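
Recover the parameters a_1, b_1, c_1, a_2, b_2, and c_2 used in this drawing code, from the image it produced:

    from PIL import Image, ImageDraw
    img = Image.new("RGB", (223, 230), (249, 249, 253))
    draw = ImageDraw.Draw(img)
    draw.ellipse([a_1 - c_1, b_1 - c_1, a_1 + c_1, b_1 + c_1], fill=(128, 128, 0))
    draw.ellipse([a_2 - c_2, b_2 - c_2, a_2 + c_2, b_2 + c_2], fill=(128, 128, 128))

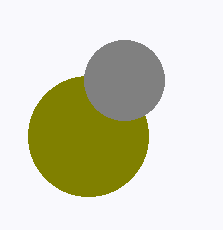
a_1 = 88, b_1 = 136, c_1 = 60, a_2 = 124, b_2 = 80, c_2 = 40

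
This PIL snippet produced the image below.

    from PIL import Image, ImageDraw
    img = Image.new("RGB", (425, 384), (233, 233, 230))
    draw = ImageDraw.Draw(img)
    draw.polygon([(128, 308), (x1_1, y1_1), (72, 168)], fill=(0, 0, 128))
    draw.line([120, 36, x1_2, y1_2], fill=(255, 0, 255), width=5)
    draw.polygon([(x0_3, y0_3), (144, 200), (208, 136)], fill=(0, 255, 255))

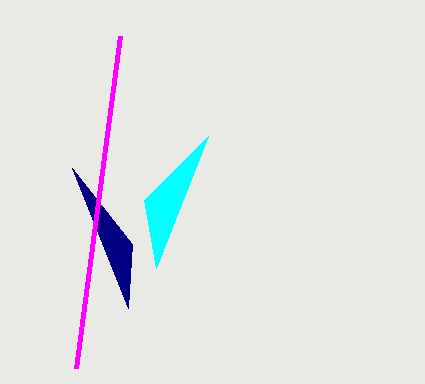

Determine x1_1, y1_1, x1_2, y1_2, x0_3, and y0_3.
x1_1 = 132, y1_1 = 244, x1_2 = 76, y1_2 = 368, x0_3 = 156, y0_3 = 268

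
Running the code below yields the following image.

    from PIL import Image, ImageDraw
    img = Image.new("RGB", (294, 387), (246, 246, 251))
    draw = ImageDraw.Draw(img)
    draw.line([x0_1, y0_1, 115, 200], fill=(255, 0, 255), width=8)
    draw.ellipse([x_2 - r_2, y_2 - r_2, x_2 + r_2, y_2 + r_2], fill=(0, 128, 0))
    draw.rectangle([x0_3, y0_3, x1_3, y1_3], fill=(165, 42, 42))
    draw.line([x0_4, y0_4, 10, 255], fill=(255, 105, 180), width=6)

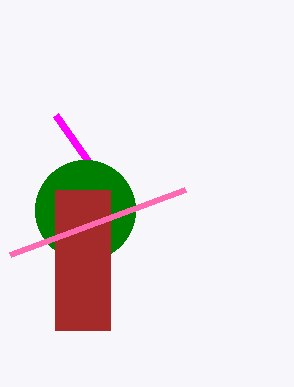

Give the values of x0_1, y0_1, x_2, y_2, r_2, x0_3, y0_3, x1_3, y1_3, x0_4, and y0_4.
x0_1 = 55
y0_1 = 115
x_2 = 85
y_2 = 210
r_2 = 50
x0_3 = 55
y0_3 = 190
x1_3 = 110
y1_3 = 330
x0_4 = 185
y0_4 = 190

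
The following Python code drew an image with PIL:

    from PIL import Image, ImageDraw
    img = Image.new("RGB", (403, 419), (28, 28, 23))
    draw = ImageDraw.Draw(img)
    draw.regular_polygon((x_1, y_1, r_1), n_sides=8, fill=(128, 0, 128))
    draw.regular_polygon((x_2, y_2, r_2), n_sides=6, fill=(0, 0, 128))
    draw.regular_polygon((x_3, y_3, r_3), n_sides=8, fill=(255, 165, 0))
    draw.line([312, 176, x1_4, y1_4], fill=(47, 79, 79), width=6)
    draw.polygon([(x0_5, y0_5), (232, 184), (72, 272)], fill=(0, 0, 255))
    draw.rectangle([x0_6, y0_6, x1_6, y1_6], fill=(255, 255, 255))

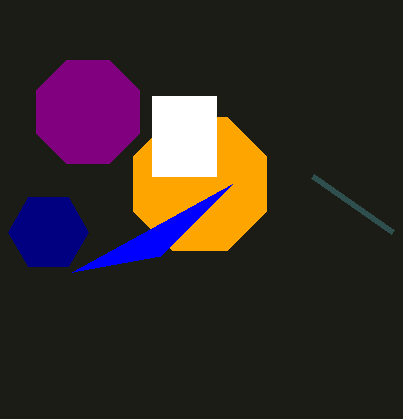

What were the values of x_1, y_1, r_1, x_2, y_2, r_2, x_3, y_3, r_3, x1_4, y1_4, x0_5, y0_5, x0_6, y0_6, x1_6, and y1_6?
x_1 = 88
y_1 = 112
r_1 = 56
x_2 = 48
y_2 = 232
r_2 = 40
x_3 = 200
y_3 = 184
r_3 = 72
x1_4 = 392
y1_4 = 232
x0_5 = 160
y0_5 = 256
x0_6 = 152
y0_6 = 96
x1_6 = 216
y1_6 = 176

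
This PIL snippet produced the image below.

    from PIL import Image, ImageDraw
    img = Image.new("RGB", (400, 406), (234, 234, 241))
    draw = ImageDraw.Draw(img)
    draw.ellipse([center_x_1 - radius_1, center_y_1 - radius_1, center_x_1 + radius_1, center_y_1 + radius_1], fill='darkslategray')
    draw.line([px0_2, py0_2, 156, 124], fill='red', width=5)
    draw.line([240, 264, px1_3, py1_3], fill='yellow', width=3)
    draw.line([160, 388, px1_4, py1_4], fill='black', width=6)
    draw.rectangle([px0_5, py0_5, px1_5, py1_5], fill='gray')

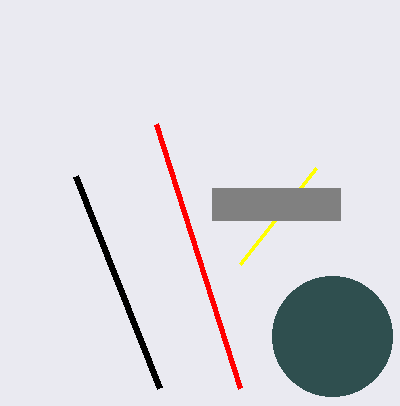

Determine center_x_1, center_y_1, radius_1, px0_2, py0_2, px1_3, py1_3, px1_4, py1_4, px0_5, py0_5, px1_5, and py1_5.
center_x_1 = 332, center_y_1 = 336, radius_1 = 60, px0_2 = 240, py0_2 = 388, px1_3 = 316, py1_3 = 168, px1_4 = 76, py1_4 = 176, px0_5 = 212, py0_5 = 188, px1_5 = 340, py1_5 = 220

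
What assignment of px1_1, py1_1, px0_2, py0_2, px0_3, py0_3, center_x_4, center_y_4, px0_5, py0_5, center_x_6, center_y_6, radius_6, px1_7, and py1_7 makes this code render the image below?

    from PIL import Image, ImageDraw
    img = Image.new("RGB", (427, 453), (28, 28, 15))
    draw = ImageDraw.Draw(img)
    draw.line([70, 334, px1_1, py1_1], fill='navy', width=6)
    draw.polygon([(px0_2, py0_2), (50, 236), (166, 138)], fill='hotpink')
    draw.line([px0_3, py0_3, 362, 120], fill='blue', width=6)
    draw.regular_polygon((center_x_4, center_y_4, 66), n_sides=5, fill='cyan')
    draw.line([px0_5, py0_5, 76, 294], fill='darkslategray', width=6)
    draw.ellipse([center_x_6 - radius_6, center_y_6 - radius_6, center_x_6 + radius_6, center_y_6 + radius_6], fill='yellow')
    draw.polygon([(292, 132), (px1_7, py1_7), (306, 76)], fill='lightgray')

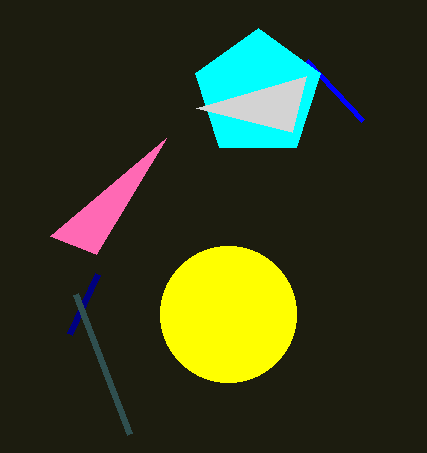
px1_1 = 98; py1_1 = 274; px0_2 = 96; py0_2 = 254; px0_3 = 306; py0_3 = 60; center_x_4 = 258; center_y_4 = 94; px0_5 = 130; py0_5 = 434; center_x_6 = 228; center_y_6 = 314; radius_6 = 68; px1_7 = 196; py1_7 = 108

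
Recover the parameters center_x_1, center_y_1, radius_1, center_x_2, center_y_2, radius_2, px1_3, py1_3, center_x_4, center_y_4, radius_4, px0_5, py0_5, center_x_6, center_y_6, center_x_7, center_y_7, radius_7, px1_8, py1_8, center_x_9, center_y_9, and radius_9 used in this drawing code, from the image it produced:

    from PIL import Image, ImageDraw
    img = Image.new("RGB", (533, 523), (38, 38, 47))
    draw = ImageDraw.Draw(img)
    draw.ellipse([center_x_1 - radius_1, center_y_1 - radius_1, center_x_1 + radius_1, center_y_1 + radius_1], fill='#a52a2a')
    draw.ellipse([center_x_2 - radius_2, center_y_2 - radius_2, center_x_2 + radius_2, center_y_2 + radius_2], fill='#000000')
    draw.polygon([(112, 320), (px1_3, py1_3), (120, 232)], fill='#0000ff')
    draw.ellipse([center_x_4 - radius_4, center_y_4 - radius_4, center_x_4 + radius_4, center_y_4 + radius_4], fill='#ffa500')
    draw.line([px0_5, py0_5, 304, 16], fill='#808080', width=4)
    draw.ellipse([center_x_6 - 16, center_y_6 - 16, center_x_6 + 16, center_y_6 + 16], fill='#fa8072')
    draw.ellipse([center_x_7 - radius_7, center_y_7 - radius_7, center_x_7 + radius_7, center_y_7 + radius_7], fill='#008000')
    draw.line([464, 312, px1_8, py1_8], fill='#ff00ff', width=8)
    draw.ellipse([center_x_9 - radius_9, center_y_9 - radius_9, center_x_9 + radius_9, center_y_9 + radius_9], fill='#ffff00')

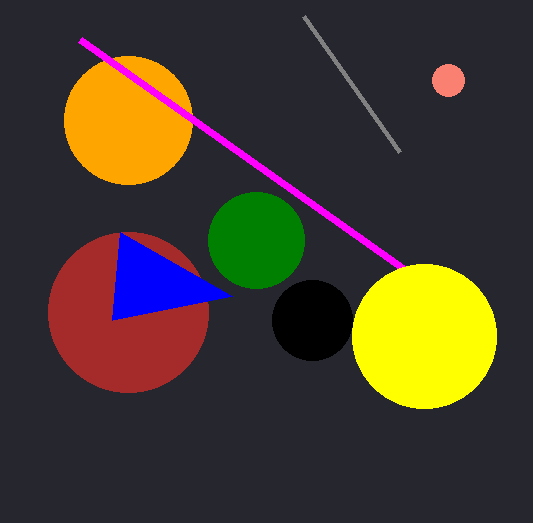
center_x_1 = 128
center_y_1 = 312
radius_1 = 80
center_x_2 = 312
center_y_2 = 320
radius_2 = 40
px1_3 = 232
py1_3 = 296
center_x_4 = 128
center_y_4 = 120
radius_4 = 64
px0_5 = 400
py0_5 = 152
center_x_6 = 448
center_y_6 = 80
center_x_7 = 256
center_y_7 = 240
radius_7 = 48
px1_8 = 80
py1_8 = 40
center_x_9 = 424
center_y_9 = 336
radius_9 = 72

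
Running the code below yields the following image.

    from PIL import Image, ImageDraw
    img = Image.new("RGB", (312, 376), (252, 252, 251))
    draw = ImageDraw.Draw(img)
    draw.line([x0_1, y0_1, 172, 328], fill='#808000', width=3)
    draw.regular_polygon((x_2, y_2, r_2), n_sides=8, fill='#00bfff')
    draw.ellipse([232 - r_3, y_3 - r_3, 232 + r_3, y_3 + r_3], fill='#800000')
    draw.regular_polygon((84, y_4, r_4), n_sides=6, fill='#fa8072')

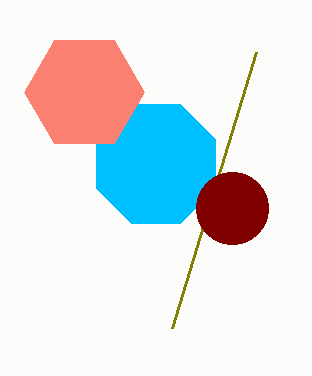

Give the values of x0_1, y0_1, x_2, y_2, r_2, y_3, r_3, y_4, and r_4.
x0_1 = 256, y0_1 = 52, x_2 = 156, y_2 = 164, r_2 = 64, y_3 = 208, r_3 = 36, y_4 = 92, r_4 = 60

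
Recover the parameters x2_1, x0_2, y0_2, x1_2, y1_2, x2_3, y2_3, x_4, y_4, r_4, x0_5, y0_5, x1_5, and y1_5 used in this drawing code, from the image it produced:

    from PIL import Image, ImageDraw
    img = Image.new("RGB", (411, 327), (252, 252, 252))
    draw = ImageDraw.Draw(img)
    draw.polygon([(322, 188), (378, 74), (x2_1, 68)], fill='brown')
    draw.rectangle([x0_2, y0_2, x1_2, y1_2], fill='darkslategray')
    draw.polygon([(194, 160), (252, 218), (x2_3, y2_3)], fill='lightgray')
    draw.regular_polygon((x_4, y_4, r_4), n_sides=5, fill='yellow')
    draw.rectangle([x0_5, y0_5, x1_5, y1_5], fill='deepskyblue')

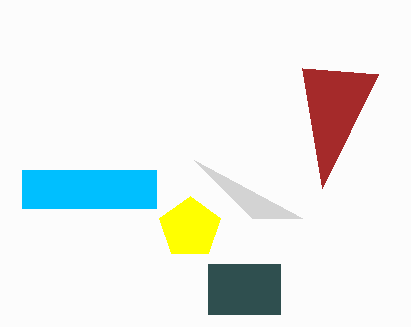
x2_1 = 302, x0_2 = 208, y0_2 = 264, x1_2 = 280, y1_2 = 314, x2_3 = 302, y2_3 = 218, x_4 = 190, y_4 = 228, r_4 = 32, x0_5 = 22, y0_5 = 170, x1_5 = 156, y1_5 = 208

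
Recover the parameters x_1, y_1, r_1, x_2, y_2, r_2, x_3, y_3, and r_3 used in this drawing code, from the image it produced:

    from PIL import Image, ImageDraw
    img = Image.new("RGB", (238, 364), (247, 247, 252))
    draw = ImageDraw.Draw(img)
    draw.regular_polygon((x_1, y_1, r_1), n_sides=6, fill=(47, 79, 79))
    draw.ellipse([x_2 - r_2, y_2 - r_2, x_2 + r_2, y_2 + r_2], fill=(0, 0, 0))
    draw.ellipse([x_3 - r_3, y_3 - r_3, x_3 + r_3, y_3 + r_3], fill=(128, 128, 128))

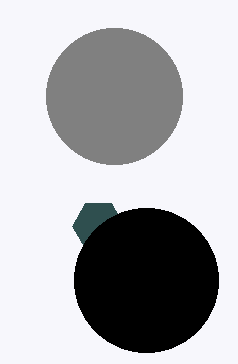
x_1 = 98
y_1 = 226
r_1 = 26
x_2 = 146
y_2 = 280
r_2 = 72
x_3 = 114
y_3 = 96
r_3 = 68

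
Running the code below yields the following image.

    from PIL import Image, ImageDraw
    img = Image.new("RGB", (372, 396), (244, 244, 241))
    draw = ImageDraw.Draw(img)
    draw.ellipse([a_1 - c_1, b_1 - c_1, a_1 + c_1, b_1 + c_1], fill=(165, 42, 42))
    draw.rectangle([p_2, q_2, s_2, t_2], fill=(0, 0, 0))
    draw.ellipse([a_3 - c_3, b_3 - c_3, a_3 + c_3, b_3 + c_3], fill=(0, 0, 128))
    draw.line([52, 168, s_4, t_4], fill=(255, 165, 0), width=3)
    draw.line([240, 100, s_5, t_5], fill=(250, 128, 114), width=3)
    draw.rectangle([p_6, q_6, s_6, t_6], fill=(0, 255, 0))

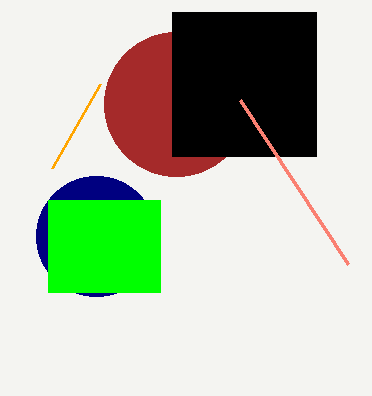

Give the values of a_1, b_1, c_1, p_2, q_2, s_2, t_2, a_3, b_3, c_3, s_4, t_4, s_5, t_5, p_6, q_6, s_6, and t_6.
a_1 = 176
b_1 = 104
c_1 = 72
p_2 = 172
q_2 = 12
s_2 = 316
t_2 = 156
a_3 = 96
b_3 = 236
c_3 = 60
s_4 = 100
t_4 = 84
s_5 = 348
t_5 = 264
p_6 = 48
q_6 = 200
s_6 = 160
t_6 = 292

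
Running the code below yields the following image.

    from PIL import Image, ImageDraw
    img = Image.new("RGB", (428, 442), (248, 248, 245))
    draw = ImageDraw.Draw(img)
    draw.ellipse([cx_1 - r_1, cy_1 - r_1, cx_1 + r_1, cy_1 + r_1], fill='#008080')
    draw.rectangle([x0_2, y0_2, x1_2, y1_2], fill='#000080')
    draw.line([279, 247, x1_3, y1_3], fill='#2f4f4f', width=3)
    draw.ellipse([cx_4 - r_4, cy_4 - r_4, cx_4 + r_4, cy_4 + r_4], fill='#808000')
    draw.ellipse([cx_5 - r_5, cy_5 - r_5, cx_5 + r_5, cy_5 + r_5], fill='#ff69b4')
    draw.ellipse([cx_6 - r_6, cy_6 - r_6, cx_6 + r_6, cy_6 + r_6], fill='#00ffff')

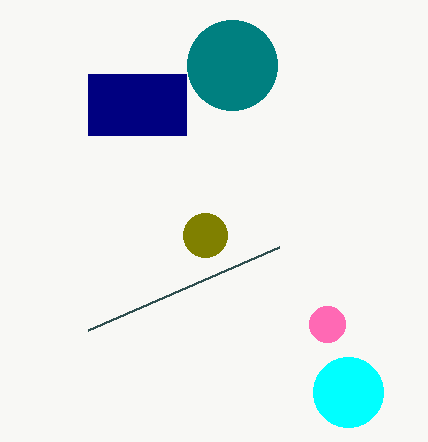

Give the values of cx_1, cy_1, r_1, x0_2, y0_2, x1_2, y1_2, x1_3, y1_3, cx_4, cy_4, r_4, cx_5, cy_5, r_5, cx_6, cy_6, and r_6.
cx_1 = 232, cy_1 = 65, r_1 = 45, x0_2 = 88, y0_2 = 74, x1_2 = 186, y1_2 = 135, x1_3 = 88, y1_3 = 330, cx_4 = 205, cy_4 = 235, r_4 = 22, cx_5 = 327, cy_5 = 324, r_5 = 18, cx_6 = 348, cy_6 = 392, r_6 = 35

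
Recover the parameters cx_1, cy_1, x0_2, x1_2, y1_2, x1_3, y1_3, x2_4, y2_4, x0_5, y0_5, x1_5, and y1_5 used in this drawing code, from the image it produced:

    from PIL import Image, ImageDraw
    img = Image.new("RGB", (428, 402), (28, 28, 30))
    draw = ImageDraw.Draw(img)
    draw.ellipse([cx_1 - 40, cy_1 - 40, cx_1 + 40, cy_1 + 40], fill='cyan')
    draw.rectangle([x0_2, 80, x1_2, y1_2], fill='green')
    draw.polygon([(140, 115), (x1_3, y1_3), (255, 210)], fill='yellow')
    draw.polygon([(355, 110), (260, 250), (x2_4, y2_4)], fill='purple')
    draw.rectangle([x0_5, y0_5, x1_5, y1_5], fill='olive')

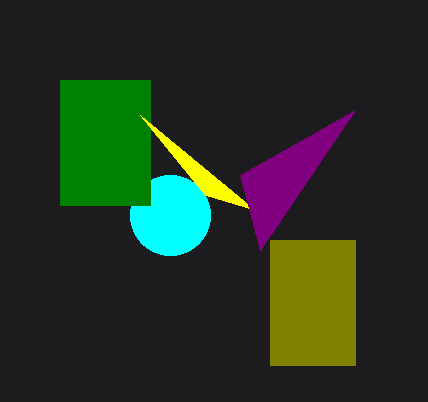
cx_1 = 170
cy_1 = 215
x0_2 = 60
x1_2 = 150
y1_2 = 205
x1_3 = 205
y1_3 = 195
x2_4 = 240
y2_4 = 175
x0_5 = 270
y0_5 = 240
x1_5 = 355
y1_5 = 365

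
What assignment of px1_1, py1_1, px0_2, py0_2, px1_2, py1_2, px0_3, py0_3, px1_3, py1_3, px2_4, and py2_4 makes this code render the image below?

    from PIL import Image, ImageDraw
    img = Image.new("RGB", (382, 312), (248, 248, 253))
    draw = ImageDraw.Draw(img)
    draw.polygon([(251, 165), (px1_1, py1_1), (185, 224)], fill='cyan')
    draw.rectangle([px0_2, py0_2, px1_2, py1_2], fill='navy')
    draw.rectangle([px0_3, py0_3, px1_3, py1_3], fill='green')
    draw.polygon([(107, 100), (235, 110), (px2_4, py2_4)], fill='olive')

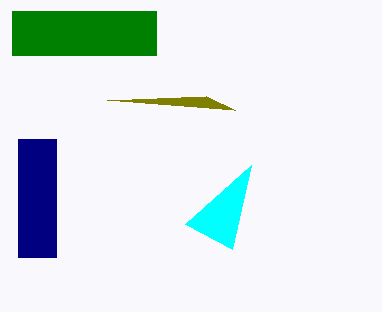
px1_1 = 232
py1_1 = 249
px0_2 = 18
py0_2 = 139
px1_2 = 56
py1_2 = 257
px0_3 = 12
py0_3 = 11
px1_3 = 156
py1_3 = 55
px2_4 = 206
py2_4 = 96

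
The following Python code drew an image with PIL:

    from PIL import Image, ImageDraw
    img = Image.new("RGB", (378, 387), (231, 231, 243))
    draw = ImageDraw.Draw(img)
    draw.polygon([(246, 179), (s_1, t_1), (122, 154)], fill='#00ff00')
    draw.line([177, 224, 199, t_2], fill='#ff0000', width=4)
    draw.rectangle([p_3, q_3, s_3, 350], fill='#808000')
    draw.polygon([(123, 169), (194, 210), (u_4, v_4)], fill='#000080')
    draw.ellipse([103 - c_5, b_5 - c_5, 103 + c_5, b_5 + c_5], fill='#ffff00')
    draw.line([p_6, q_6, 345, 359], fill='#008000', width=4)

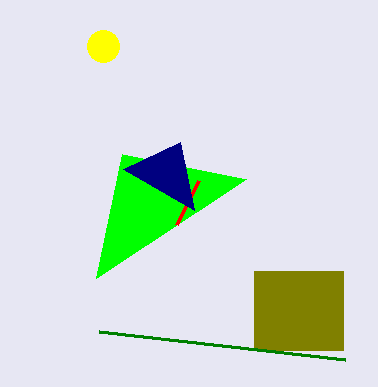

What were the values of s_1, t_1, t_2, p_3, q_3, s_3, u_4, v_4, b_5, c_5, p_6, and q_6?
s_1 = 96; t_1 = 278; t_2 = 180; p_3 = 254; q_3 = 271; s_3 = 343; u_4 = 180; v_4 = 142; b_5 = 46; c_5 = 16; p_6 = 99; q_6 = 331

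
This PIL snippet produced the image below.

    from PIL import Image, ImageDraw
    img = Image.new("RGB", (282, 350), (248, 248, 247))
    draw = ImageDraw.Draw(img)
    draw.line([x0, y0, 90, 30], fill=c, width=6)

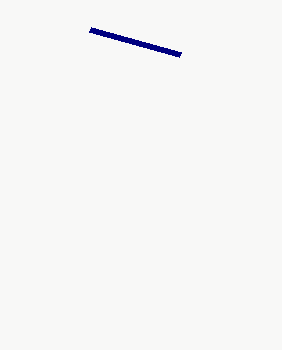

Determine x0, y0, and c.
x0 = 180
y0 = 55
c = 'navy'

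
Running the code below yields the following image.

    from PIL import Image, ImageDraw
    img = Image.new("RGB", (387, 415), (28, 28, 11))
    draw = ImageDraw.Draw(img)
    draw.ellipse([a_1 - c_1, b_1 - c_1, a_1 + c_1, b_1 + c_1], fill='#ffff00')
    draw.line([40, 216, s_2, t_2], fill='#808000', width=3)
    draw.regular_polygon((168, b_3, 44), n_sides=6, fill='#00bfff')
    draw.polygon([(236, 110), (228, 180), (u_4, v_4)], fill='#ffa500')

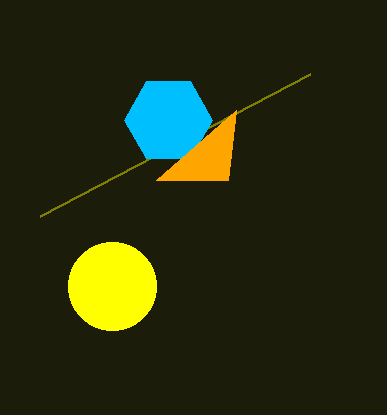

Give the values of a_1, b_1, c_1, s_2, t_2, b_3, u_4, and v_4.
a_1 = 112
b_1 = 286
c_1 = 44
s_2 = 310
t_2 = 74
b_3 = 120
u_4 = 156
v_4 = 180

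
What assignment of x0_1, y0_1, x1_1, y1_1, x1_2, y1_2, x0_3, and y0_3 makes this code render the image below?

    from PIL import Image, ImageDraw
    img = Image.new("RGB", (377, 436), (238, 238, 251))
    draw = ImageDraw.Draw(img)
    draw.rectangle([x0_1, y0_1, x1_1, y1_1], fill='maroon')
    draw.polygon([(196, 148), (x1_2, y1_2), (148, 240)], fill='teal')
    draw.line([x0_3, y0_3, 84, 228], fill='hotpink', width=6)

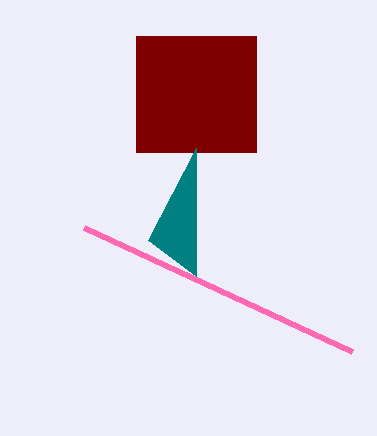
x0_1 = 136, y0_1 = 36, x1_1 = 256, y1_1 = 152, x1_2 = 196, y1_2 = 276, x0_3 = 352, y0_3 = 352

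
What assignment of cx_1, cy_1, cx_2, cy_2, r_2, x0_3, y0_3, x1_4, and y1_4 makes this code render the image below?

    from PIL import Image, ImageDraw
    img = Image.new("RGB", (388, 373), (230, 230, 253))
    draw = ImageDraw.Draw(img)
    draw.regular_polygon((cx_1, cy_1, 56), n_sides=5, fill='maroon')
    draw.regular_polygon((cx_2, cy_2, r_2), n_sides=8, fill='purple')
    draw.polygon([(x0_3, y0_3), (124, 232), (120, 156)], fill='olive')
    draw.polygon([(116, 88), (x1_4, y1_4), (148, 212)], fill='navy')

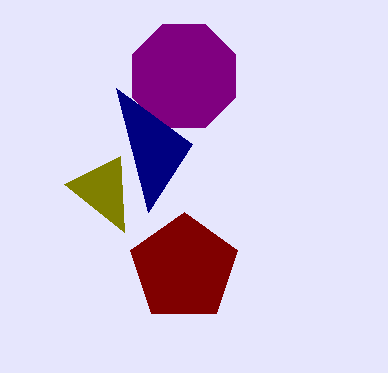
cx_1 = 184
cy_1 = 268
cx_2 = 184
cy_2 = 76
r_2 = 56
x0_3 = 64
y0_3 = 184
x1_4 = 192
y1_4 = 144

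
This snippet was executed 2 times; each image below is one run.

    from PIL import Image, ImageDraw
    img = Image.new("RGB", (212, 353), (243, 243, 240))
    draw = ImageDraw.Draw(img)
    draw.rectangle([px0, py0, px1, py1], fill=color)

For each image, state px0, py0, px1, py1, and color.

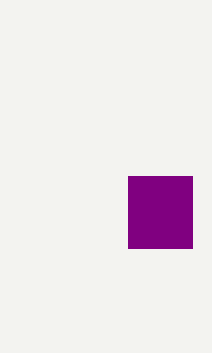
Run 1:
px0 = 128; py0 = 176; px1 = 192; py1 = 248; color = 'purple'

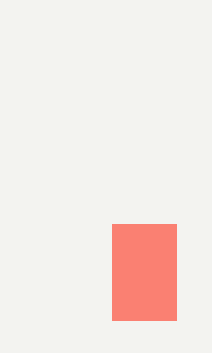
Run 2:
px0 = 112, py0 = 224, px1 = 176, py1 = 320, color = 'salmon'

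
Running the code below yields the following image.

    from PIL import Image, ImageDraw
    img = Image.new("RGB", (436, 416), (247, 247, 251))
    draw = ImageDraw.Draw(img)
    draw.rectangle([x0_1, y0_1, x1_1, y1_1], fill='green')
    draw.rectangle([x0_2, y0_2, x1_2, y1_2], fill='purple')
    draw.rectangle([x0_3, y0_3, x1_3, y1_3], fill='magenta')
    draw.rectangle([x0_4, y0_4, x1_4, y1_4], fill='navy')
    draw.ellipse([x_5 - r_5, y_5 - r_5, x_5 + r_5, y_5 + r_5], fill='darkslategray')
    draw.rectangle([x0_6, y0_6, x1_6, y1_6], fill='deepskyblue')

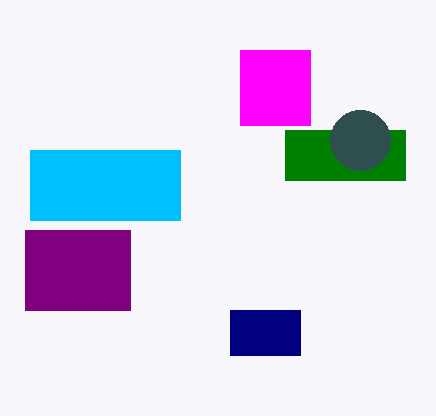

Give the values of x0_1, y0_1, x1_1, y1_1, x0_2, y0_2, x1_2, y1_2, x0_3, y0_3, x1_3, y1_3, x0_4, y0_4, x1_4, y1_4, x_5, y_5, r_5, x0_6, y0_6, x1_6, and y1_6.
x0_1 = 285; y0_1 = 130; x1_1 = 405; y1_1 = 180; x0_2 = 25; y0_2 = 230; x1_2 = 130; y1_2 = 310; x0_3 = 240; y0_3 = 50; x1_3 = 310; y1_3 = 125; x0_4 = 230; y0_4 = 310; x1_4 = 300; y1_4 = 355; x_5 = 360; y_5 = 140; r_5 = 30; x0_6 = 30; y0_6 = 150; x1_6 = 180; y1_6 = 220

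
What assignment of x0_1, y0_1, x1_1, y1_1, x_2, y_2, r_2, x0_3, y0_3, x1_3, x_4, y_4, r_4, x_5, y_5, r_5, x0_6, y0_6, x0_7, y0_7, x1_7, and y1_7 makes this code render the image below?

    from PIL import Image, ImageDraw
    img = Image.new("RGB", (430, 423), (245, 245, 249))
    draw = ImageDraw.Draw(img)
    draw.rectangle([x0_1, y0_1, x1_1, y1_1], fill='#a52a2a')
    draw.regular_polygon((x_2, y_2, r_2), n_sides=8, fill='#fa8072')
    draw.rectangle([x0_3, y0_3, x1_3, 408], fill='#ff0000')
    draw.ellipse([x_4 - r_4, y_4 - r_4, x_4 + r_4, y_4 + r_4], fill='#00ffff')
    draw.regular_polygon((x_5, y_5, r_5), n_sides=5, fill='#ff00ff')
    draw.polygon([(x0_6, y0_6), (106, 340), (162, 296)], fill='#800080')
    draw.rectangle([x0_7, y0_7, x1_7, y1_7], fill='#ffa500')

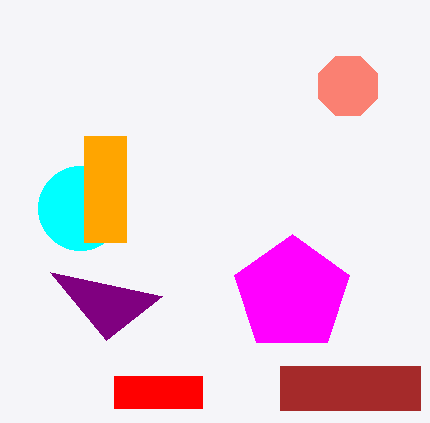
x0_1 = 280, y0_1 = 366, x1_1 = 420, y1_1 = 410, x_2 = 348, y_2 = 86, r_2 = 32, x0_3 = 114, y0_3 = 376, x1_3 = 202, x_4 = 80, y_4 = 208, r_4 = 42, x_5 = 292, y_5 = 294, r_5 = 60, x0_6 = 50, y0_6 = 272, x0_7 = 84, y0_7 = 136, x1_7 = 126, y1_7 = 242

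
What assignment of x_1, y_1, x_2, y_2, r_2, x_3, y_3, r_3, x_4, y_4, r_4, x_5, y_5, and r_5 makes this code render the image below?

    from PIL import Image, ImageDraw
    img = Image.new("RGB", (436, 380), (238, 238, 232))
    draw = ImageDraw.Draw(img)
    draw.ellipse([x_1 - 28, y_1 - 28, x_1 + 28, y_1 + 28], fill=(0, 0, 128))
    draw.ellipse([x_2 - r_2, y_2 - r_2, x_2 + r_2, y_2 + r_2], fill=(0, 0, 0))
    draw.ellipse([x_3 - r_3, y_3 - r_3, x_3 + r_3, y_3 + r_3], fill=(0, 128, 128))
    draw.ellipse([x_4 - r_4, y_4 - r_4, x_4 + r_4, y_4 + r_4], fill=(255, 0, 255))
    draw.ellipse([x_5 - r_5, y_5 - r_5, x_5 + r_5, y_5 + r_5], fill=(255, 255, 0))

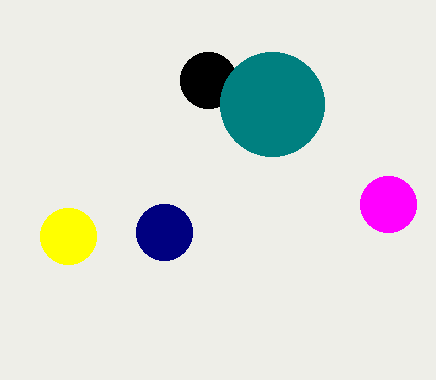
x_1 = 164, y_1 = 232, x_2 = 208, y_2 = 80, r_2 = 28, x_3 = 272, y_3 = 104, r_3 = 52, x_4 = 388, y_4 = 204, r_4 = 28, x_5 = 68, y_5 = 236, r_5 = 28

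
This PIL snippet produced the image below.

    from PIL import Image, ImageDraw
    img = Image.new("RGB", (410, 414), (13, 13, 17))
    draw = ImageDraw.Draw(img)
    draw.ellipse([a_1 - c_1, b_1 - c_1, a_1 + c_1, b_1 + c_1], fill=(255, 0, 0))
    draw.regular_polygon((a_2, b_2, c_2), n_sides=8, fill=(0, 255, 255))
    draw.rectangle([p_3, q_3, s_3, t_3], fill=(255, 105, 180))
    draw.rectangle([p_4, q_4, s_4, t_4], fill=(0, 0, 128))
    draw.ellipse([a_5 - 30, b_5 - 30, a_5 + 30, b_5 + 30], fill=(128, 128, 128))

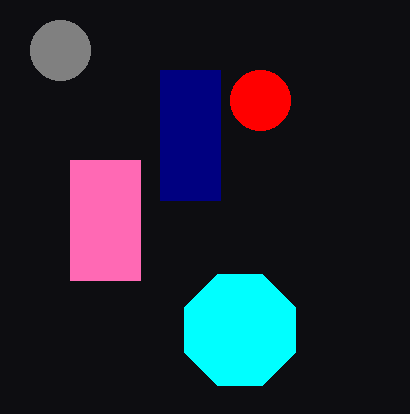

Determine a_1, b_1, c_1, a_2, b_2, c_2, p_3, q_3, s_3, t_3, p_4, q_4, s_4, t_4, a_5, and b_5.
a_1 = 260, b_1 = 100, c_1 = 30, a_2 = 240, b_2 = 330, c_2 = 60, p_3 = 70, q_3 = 160, s_3 = 140, t_3 = 280, p_4 = 160, q_4 = 70, s_4 = 220, t_4 = 200, a_5 = 60, b_5 = 50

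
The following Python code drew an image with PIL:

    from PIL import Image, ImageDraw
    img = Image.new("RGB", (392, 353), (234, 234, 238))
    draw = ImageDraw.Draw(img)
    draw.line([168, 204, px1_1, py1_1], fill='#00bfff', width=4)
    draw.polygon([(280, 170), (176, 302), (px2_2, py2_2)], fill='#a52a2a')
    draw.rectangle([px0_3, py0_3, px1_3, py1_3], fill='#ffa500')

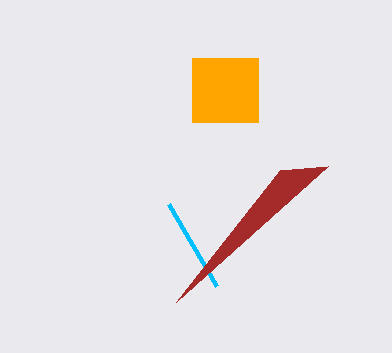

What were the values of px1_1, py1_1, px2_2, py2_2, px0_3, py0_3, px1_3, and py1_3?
px1_1 = 216
py1_1 = 286
px2_2 = 328
py2_2 = 166
px0_3 = 192
py0_3 = 58
px1_3 = 258
py1_3 = 122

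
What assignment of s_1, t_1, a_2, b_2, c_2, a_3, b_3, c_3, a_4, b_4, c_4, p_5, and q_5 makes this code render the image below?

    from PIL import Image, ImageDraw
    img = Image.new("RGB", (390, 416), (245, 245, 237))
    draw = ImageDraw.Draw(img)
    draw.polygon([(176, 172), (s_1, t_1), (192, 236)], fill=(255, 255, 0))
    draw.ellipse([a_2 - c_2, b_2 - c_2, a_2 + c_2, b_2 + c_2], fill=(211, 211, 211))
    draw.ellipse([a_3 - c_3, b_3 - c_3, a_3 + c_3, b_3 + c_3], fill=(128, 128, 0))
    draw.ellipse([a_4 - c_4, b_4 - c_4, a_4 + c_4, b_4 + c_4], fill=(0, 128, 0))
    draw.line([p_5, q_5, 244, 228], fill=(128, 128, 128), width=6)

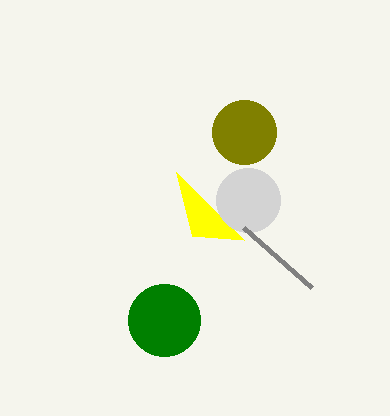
s_1 = 244
t_1 = 240
a_2 = 248
b_2 = 200
c_2 = 32
a_3 = 244
b_3 = 132
c_3 = 32
a_4 = 164
b_4 = 320
c_4 = 36
p_5 = 312
q_5 = 288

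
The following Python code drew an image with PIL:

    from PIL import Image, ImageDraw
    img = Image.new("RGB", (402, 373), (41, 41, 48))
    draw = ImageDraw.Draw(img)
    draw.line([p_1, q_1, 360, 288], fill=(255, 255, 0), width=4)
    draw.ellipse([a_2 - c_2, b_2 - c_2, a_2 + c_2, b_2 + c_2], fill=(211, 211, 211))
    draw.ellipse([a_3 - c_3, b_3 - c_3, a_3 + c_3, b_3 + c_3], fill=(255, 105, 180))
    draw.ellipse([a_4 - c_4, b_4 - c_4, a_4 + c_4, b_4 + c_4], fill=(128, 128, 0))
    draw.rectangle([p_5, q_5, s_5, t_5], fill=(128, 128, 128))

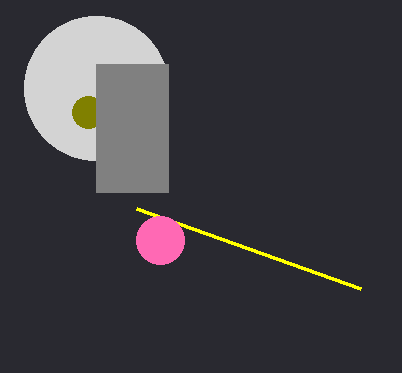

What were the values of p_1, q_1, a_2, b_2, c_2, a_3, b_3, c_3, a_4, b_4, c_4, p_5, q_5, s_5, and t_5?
p_1 = 136
q_1 = 208
a_2 = 96
b_2 = 88
c_2 = 72
a_3 = 160
b_3 = 240
c_3 = 24
a_4 = 88
b_4 = 112
c_4 = 16
p_5 = 96
q_5 = 64
s_5 = 168
t_5 = 192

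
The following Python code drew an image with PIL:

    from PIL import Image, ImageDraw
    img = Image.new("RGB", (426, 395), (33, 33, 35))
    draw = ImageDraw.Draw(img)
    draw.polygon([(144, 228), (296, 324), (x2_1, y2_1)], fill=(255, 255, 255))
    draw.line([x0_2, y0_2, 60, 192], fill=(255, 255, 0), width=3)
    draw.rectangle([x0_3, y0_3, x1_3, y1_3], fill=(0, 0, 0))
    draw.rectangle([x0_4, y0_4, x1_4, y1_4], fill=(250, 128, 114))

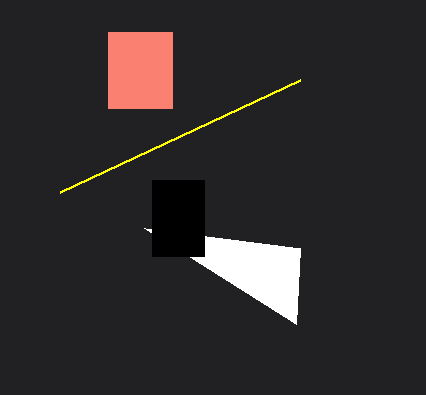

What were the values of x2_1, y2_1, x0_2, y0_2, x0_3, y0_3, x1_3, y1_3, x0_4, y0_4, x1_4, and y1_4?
x2_1 = 300
y2_1 = 248
x0_2 = 300
y0_2 = 80
x0_3 = 152
y0_3 = 180
x1_3 = 204
y1_3 = 256
x0_4 = 108
y0_4 = 32
x1_4 = 172
y1_4 = 108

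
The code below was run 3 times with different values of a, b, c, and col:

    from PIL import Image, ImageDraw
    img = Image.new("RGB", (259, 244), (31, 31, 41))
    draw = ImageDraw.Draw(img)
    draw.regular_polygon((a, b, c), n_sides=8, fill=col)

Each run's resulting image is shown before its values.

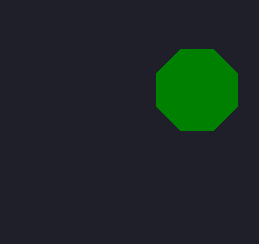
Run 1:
a = 197, b = 90, c = 44, col = 'green'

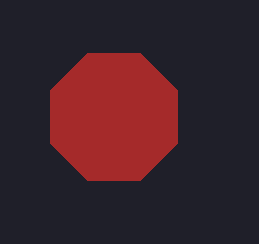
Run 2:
a = 114
b = 117
c = 69
col = 'brown'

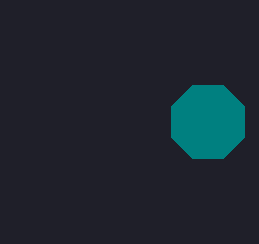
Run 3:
a = 208; b = 122; c = 40; col = 'teal'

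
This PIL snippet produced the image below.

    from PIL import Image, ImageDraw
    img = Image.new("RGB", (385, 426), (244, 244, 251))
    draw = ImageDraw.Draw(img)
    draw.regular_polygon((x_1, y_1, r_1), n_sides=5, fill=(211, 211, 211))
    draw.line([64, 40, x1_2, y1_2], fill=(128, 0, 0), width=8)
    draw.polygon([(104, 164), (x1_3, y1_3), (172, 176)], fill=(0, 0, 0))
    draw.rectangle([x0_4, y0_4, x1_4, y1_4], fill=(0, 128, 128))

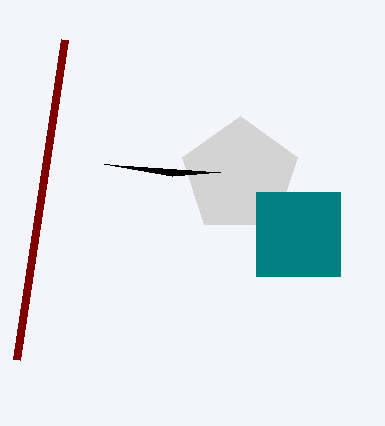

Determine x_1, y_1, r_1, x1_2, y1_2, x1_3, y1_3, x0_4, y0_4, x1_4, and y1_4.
x_1 = 240, y_1 = 176, r_1 = 60, x1_2 = 16, y1_2 = 360, x1_3 = 220, y1_3 = 172, x0_4 = 256, y0_4 = 192, x1_4 = 340, y1_4 = 276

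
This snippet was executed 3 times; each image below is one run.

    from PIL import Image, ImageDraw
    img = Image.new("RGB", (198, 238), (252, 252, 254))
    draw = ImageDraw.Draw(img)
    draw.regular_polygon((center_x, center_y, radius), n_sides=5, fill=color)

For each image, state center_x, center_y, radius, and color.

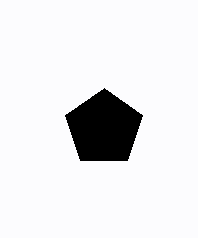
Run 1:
center_x = 104
center_y = 128
radius = 40
color = 'black'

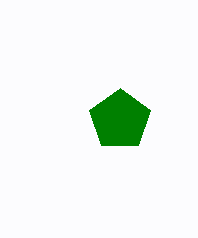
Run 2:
center_x = 120; center_y = 120; radius = 32; color = 'green'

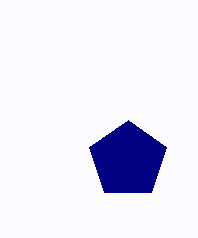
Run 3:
center_x = 128
center_y = 160
radius = 40
color = 'navy'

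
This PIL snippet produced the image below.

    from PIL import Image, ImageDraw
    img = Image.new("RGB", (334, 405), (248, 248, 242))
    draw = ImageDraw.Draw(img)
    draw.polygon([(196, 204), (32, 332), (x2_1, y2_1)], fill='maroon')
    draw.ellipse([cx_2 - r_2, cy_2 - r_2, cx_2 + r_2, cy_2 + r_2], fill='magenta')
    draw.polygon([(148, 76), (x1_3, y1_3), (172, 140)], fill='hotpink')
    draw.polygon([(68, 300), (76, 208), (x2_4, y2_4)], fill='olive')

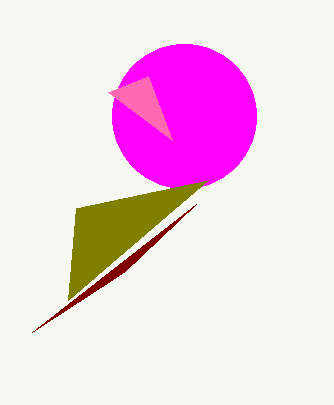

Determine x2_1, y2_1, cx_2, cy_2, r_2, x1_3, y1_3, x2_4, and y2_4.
x2_1 = 124
y2_1 = 272
cx_2 = 184
cy_2 = 116
r_2 = 72
x1_3 = 108
y1_3 = 92
x2_4 = 208
y2_4 = 180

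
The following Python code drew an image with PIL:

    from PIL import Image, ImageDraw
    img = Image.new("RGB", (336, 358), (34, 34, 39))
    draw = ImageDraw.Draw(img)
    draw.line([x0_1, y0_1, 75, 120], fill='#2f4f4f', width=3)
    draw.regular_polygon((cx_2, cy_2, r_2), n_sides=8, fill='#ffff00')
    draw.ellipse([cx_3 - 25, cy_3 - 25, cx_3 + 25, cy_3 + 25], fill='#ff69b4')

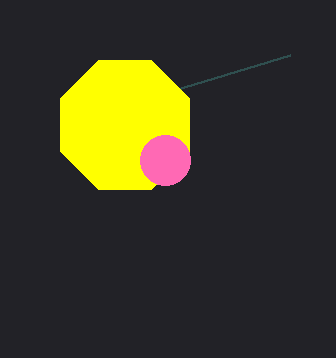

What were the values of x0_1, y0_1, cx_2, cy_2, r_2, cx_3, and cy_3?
x0_1 = 290, y0_1 = 55, cx_2 = 125, cy_2 = 125, r_2 = 70, cx_3 = 165, cy_3 = 160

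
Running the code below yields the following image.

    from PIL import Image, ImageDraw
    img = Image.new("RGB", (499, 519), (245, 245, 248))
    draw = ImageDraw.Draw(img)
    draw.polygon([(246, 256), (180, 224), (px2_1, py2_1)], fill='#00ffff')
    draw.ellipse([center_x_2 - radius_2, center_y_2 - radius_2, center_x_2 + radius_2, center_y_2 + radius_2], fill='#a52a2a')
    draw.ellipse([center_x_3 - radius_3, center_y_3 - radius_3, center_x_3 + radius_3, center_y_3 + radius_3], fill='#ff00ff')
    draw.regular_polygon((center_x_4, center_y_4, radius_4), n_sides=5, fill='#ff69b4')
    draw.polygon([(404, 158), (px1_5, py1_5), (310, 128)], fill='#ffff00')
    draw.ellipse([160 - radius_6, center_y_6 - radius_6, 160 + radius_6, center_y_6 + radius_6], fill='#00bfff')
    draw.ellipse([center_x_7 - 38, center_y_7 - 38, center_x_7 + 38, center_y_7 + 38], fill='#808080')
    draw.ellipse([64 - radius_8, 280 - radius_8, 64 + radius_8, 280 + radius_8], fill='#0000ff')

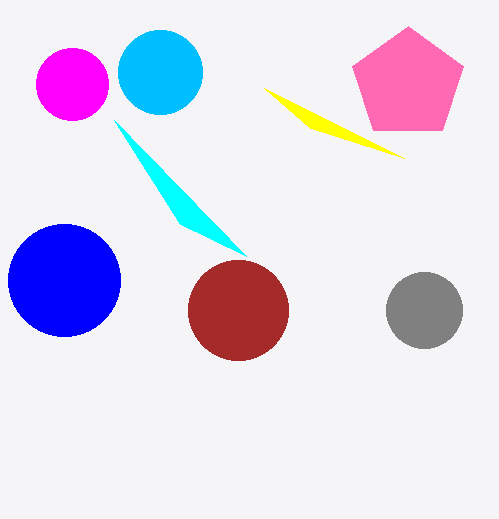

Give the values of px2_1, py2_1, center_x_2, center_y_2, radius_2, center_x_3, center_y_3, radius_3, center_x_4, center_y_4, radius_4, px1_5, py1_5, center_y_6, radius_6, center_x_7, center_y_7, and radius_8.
px2_1 = 114; py2_1 = 120; center_x_2 = 238; center_y_2 = 310; radius_2 = 50; center_x_3 = 72; center_y_3 = 84; radius_3 = 36; center_x_4 = 408; center_y_4 = 84; radius_4 = 58; px1_5 = 264; py1_5 = 88; center_y_6 = 72; radius_6 = 42; center_x_7 = 424; center_y_7 = 310; radius_8 = 56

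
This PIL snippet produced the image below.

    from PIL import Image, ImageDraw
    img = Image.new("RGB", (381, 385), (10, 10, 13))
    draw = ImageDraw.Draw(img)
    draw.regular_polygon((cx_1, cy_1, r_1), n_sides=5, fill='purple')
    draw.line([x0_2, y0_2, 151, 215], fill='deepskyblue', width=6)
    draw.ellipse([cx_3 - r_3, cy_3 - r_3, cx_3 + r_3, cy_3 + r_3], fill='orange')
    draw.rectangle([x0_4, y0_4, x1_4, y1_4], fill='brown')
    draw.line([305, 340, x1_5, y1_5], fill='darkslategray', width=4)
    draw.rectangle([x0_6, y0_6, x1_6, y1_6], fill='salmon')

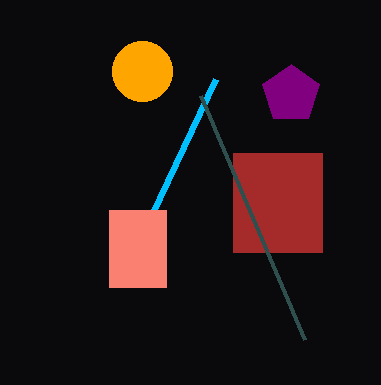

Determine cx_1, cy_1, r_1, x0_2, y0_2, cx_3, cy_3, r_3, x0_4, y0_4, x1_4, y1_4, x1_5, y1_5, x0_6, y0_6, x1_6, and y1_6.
cx_1 = 291; cy_1 = 94; r_1 = 30; x0_2 = 215; y0_2 = 79; cx_3 = 142; cy_3 = 71; r_3 = 30; x0_4 = 233; y0_4 = 153; x1_4 = 322; y1_4 = 252; x1_5 = 201; y1_5 = 96; x0_6 = 109; y0_6 = 210; x1_6 = 166; y1_6 = 287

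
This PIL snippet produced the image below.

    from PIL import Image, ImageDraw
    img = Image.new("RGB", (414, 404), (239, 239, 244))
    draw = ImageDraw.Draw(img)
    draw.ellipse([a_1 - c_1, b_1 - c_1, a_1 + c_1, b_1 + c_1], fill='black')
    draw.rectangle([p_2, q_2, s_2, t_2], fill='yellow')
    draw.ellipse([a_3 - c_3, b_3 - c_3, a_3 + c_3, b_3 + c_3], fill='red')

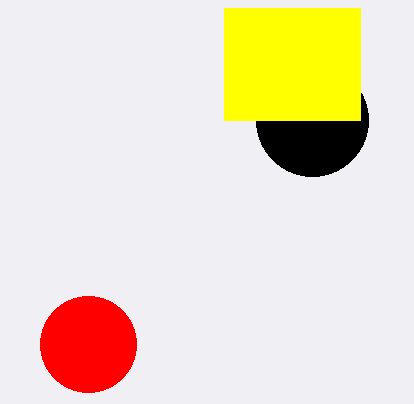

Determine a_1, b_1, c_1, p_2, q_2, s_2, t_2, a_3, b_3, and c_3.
a_1 = 312
b_1 = 120
c_1 = 56
p_2 = 224
q_2 = 8
s_2 = 360
t_2 = 120
a_3 = 88
b_3 = 344
c_3 = 48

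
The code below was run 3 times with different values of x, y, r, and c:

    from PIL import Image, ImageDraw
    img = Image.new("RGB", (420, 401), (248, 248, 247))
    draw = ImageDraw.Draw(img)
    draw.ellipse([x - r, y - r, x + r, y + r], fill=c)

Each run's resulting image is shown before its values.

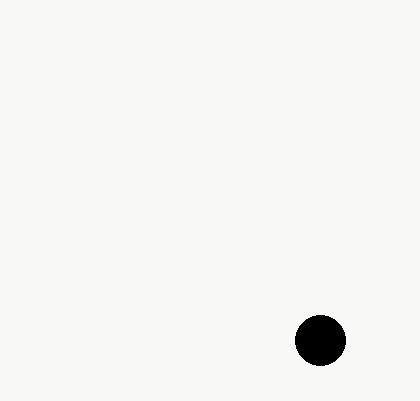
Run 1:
x = 320
y = 340
r = 25
c = 'black'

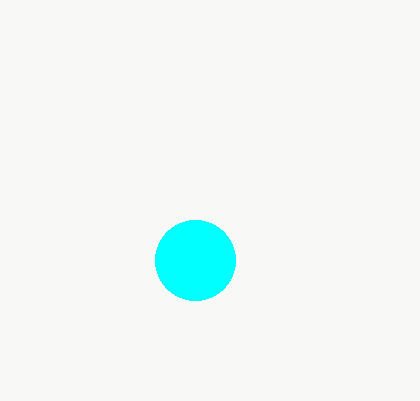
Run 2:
x = 195
y = 260
r = 40
c = 'cyan'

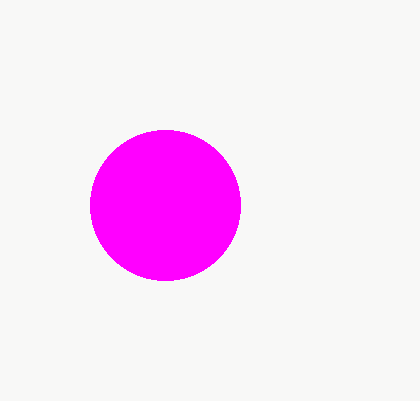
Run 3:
x = 165
y = 205
r = 75
c = 'magenta'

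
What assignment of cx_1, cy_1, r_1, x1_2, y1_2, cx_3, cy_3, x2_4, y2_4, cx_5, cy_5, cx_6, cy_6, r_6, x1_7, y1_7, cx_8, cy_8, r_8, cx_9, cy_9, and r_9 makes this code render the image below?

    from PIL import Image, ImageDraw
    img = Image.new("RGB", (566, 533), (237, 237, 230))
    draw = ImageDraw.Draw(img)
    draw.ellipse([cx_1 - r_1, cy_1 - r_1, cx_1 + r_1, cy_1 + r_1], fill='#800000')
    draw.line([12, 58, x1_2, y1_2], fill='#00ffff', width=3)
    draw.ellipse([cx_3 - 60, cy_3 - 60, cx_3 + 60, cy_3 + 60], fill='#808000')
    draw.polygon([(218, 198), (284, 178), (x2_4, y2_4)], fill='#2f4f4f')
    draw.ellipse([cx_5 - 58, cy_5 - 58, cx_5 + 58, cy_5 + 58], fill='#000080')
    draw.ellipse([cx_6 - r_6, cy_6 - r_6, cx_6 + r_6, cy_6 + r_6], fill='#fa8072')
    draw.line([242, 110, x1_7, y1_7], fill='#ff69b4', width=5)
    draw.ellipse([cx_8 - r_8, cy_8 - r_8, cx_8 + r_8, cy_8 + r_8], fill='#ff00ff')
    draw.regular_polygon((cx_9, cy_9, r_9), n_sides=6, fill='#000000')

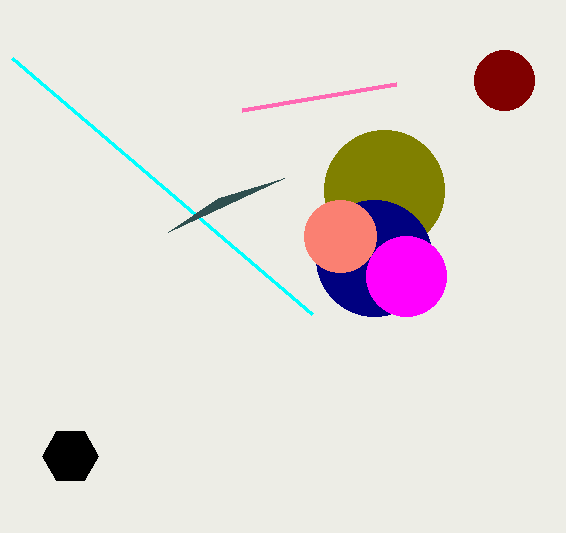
cx_1 = 504, cy_1 = 80, r_1 = 30, x1_2 = 312, y1_2 = 314, cx_3 = 384, cy_3 = 190, x2_4 = 168, y2_4 = 232, cx_5 = 374, cy_5 = 258, cx_6 = 340, cy_6 = 236, r_6 = 36, x1_7 = 396, y1_7 = 84, cx_8 = 406, cy_8 = 276, r_8 = 40, cx_9 = 70, cy_9 = 456, r_9 = 28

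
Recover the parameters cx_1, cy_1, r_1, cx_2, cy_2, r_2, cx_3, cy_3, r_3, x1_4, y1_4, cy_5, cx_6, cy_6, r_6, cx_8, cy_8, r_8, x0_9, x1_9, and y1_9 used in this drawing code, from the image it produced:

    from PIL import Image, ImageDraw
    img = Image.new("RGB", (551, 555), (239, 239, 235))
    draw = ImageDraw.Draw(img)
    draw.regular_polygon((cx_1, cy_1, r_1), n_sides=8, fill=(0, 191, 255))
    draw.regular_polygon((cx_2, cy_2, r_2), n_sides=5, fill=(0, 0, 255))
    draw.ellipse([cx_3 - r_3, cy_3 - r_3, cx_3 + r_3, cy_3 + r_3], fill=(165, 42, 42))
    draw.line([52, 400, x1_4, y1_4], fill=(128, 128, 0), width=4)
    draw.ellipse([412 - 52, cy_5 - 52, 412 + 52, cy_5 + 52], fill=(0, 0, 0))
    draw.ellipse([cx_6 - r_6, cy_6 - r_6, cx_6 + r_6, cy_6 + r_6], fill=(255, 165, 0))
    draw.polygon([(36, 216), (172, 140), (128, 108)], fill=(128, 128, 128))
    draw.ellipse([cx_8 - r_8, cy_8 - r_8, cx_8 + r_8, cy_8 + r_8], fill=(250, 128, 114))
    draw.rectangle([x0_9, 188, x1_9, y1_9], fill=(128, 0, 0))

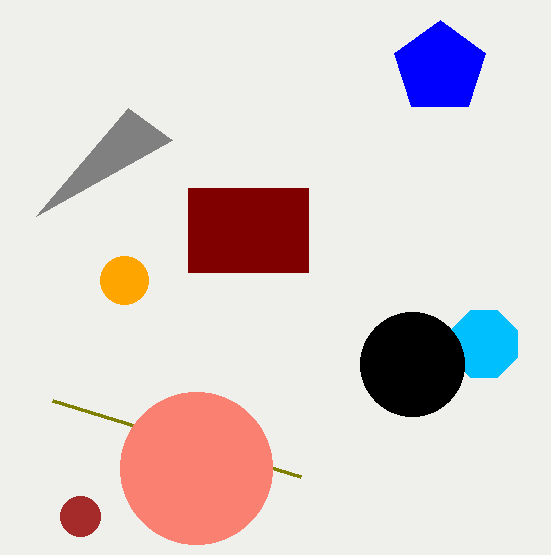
cx_1 = 484, cy_1 = 344, r_1 = 36, cx_2 = 440, cy_2 = 68, r_2 = 48, cx_3 = 80, cy_3 = 516, r_3 = 20, x1_4 = 300, y1_4 = 476, cy_5 = 364, cx_6 = 124, cy_6 = 280, r_6 = 24, cx_8 = 196, cy_8 = 468, r_8 = 76, x0_9 = 188, x1_9 = 308, y1_9 = 272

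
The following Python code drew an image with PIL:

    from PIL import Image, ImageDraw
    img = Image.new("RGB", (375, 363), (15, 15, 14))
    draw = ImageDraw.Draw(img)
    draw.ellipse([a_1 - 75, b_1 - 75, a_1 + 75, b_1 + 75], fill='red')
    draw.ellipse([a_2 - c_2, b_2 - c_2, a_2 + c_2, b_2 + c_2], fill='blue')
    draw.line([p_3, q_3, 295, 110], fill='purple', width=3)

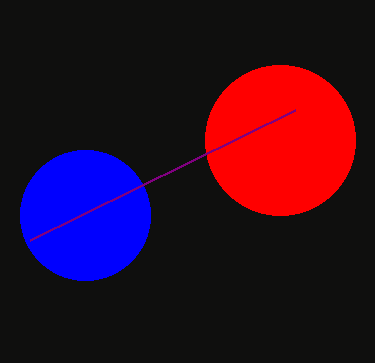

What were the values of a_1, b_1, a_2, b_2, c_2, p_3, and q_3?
a_1 = 280, b_1 = 140, a_2 = 85, b_2 = 215, c_2 = 65, p_3 = 30, q_3 = 240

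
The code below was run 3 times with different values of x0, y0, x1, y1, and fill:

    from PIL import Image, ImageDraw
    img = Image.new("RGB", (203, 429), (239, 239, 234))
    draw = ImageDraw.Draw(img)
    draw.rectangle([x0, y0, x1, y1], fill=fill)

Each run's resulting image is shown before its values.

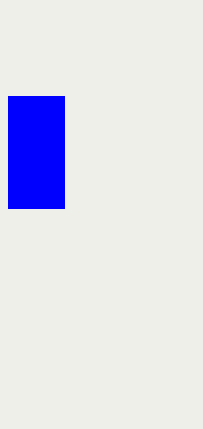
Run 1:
x0 = 8; y0 = 96; x1 = 64; y1 = 208; fill = 'blue'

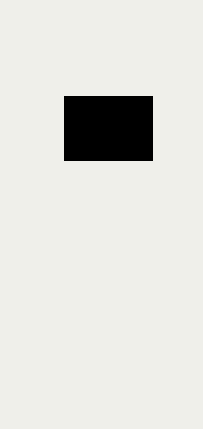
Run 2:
x0 = 64, y0 = 96, x1 = 152, y1 = 160, fill = 'black'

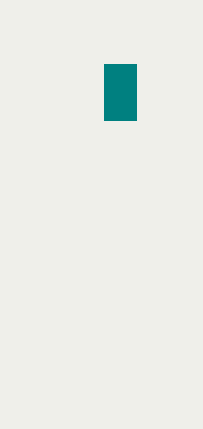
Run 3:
x0 = 104; y0 = 64; x1 = 136; y1 = 120; fill = 'teal'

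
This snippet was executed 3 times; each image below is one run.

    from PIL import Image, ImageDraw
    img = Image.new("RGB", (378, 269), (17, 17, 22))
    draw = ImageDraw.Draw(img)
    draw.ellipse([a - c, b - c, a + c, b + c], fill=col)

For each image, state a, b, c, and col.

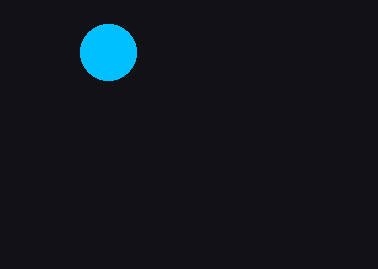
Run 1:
a = 108; b = 52; c = 28; col = 'deepskyblue'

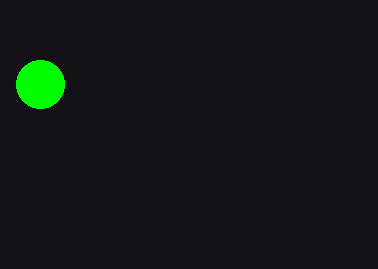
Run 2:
a = 40, b = 84, c = 24, col = 'lime'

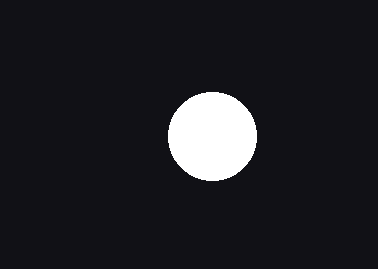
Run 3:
a = 212; b = 136; c = 44; col = 'white'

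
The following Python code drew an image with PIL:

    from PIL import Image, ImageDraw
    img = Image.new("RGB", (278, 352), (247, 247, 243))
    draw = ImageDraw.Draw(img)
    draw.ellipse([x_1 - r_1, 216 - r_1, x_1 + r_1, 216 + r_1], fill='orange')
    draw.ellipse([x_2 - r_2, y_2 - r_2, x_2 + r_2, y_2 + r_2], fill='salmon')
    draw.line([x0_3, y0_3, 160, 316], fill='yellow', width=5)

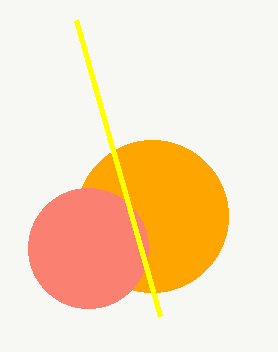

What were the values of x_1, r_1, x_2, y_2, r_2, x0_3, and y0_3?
x_1 = 152
r_1 = 76
x_2 = 88
y_2 = 248
r_2 = 60
x0_3 = 76
y0_3 = 20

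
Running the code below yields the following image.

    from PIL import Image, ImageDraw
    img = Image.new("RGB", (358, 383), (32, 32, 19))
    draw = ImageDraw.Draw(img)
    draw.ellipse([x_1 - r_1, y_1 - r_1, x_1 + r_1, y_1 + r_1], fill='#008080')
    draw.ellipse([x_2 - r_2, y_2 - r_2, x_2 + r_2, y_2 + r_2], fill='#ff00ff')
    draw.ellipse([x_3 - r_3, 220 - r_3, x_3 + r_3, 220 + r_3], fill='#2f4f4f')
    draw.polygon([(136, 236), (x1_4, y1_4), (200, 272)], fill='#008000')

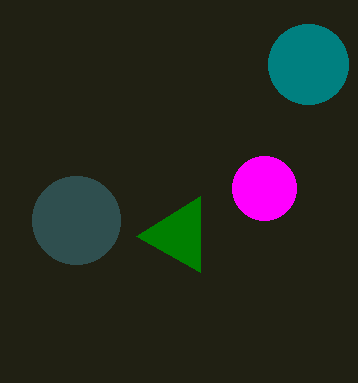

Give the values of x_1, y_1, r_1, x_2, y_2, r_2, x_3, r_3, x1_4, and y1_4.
x_1 = 308, y_1 = 64, r_1 = 40, x_2 = 264, y_2 = 188, r_2 = 32, x_3 = 76, r_3 = 44, x1_4 = 200, y1_4 = 196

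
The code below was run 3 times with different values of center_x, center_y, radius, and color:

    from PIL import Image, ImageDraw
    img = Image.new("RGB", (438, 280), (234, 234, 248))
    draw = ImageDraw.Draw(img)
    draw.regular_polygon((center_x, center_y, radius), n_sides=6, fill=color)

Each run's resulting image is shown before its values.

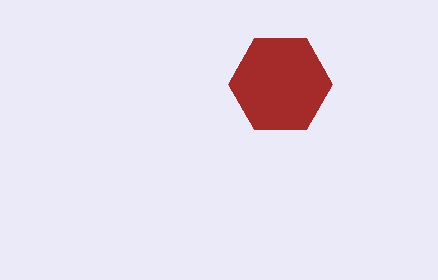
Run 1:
center_x = 280, center_y = 84, radius = 52, color = 'brown'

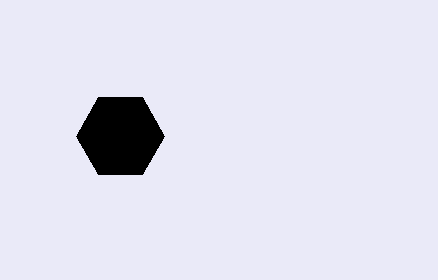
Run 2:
center_x = 120; center_y = 136; radius = 44; color = 'black'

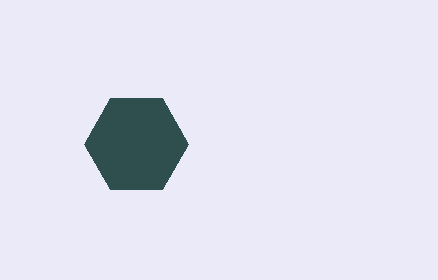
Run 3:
center_x = 136
center_y = 144
radius = 52
color = 'darkslategray'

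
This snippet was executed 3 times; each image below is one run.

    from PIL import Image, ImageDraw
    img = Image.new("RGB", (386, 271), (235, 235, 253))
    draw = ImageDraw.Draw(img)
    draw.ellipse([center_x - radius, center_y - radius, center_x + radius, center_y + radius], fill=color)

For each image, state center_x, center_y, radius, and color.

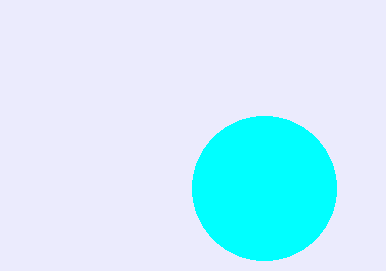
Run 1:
center_x = 264; center_y = 188; radius = 72; color = 'cyan'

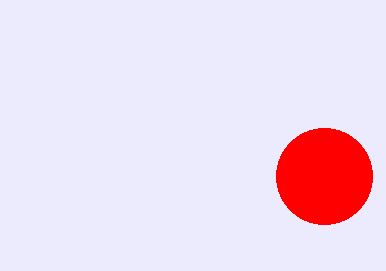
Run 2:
center_x = 324; center_y = 176; radius = 48; color = 'red'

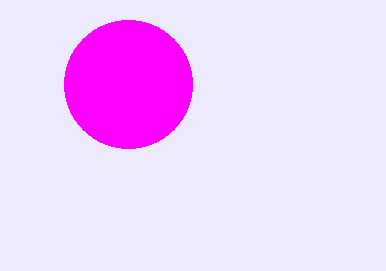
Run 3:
center_x = 128, center_y = 84, radius = 64, color = 'magenta'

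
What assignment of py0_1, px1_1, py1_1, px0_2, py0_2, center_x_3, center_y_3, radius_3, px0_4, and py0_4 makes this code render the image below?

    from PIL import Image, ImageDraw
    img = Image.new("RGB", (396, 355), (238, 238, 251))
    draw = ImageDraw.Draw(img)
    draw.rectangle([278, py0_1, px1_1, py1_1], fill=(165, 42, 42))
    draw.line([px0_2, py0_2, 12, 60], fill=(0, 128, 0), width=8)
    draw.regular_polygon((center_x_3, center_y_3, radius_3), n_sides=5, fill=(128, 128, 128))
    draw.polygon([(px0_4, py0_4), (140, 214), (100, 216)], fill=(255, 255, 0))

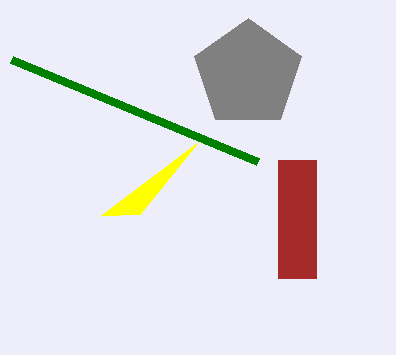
py0_1 = 160; px1_1 = 316; py1_1 = 278; px0_2 = 258; py0_2 = 162; center_x_3 = 248; center_y_3 = 74; radius_3 = 56; px0_4 = 198; py0_4 = 142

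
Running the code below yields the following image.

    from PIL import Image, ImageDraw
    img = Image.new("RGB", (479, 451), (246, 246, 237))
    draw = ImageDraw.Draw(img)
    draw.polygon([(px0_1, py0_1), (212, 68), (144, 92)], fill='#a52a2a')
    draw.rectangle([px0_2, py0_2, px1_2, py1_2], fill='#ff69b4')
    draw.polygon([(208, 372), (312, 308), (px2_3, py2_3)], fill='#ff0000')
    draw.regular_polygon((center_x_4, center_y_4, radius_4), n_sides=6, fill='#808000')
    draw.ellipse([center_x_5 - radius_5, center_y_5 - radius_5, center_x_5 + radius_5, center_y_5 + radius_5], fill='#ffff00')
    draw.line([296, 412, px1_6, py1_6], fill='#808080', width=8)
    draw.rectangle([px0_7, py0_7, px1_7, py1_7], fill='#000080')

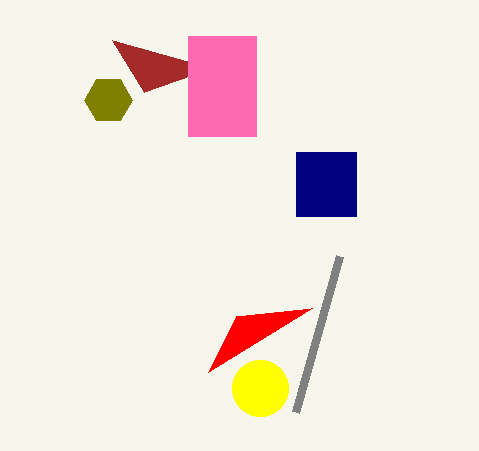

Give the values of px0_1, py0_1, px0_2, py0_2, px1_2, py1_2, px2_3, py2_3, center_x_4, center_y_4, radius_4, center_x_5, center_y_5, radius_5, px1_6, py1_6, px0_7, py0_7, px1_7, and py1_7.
px0_1 = 112
py0_1 = 40
px0_2 = 188
py0_2 = 36
px1_2 = 256
py1_2 = 136
px2_3 = 236
py2_3 = 316
center_x_4 = 108
center_y_4 = 100
radius_4 = 24
center_x_5 = 260
center_y_5 = 388
radius_5 = 28
px1_6 = 340
py1_6 = 256
px0_7 = 296
py0_7 = 152
px1_7 = 356
py1_7 = 216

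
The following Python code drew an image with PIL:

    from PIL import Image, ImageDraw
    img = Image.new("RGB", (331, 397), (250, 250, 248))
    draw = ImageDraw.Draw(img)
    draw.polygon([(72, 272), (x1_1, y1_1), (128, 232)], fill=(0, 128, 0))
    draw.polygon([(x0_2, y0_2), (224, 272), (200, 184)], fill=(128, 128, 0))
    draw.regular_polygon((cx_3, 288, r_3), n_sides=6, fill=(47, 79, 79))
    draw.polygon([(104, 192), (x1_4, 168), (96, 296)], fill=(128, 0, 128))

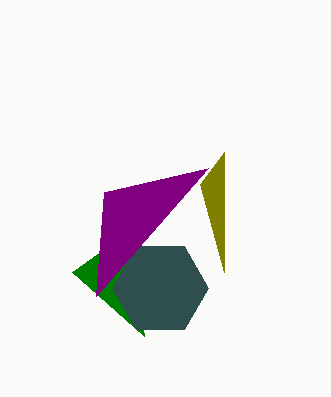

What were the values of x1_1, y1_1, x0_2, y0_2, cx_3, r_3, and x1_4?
x1_1 = 144, y1_1 = 336, x0_2 = 224, y0_2 = 152, cx_3 = 160, r_3 = 48, x1_4 = 208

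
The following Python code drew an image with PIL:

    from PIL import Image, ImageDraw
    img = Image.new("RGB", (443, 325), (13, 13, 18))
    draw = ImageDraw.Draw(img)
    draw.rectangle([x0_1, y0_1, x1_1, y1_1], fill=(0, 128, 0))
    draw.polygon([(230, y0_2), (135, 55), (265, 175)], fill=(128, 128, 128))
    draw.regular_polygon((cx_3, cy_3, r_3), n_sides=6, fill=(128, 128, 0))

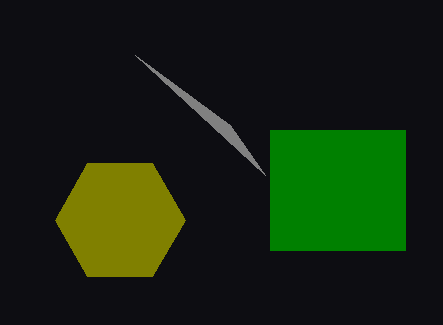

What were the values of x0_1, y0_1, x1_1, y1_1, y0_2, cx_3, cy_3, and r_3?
x0_1 = 270; y0_1 = 130; x1_1 = 405; y1_1 = 250; y0_2 = 125; cx_3 = 120; cy_3 = 220; r_3 = 65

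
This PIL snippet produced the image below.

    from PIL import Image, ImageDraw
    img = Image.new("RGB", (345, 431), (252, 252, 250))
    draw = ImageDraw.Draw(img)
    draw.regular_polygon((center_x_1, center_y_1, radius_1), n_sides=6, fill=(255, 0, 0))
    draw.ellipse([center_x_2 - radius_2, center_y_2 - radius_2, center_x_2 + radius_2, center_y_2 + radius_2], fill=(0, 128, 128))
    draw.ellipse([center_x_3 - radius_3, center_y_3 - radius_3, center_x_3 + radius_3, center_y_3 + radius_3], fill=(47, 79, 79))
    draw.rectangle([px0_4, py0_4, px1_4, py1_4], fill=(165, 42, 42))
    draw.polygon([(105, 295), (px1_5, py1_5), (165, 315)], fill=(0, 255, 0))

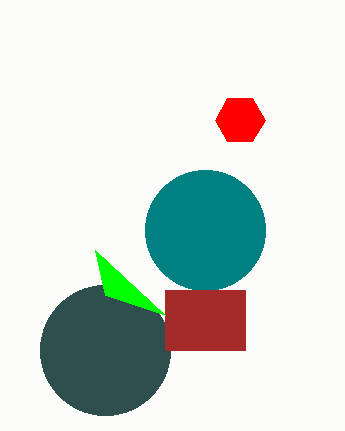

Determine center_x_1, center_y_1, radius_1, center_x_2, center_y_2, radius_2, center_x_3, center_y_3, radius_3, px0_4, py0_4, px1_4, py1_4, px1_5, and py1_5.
center_x_1 = 240, center_y_1 = 120, radius_1 = 25, center_x_2 = 205, center_y_2 = 230, radius_2 = 60, center_x_3 = 105, center_y_3 = 350, radius_3 = 65, px0_4 = 165, py0_4 = 290, px1_4 = 245, py1_4 = 350, px1_5 = 95, py1_5 = 250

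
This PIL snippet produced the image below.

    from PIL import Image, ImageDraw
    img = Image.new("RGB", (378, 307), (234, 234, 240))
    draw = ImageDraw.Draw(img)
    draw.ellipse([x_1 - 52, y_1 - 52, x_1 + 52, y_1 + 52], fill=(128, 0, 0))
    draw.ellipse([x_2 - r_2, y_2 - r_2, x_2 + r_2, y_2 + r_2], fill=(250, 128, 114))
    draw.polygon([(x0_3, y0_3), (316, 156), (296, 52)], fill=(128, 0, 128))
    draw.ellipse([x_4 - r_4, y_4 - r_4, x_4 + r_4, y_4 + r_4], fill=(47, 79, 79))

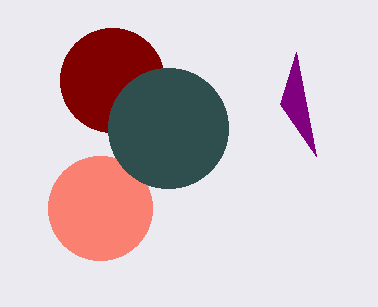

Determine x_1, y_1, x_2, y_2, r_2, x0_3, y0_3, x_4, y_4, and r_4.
x_1 = 112
y_1 = 80
x_2 = 100
y_2 = 208
r_2 = 52
x0_3 = 280
y0_3 = 104
x_4 = 168
y_4 = 128
r_4 = 60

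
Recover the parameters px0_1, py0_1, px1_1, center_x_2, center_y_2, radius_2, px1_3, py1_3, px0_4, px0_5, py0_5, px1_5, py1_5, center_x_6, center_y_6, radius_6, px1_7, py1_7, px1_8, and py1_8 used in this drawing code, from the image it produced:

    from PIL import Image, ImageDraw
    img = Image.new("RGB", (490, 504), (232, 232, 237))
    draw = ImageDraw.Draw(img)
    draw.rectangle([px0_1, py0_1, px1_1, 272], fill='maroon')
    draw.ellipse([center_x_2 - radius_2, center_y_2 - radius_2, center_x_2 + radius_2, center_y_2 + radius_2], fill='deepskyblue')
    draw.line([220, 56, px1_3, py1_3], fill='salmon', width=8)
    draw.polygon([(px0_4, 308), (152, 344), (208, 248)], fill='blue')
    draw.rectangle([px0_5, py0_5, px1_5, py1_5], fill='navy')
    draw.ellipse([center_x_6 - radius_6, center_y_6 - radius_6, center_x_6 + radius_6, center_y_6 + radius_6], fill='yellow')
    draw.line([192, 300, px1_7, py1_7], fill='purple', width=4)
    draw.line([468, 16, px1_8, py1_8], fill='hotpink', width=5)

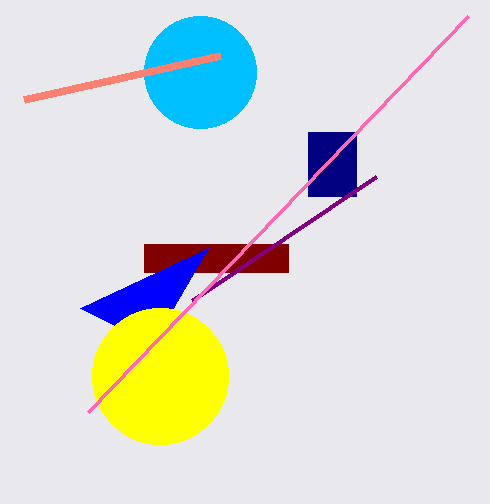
px0_1 = 144, py0_1 = 244, px1_1 = 288, center_x_2 = 200, center_y_2 = 72, radius_2 = 56, px1_3 = 24, py1_3 = 100, px0_4 = 80, px0_5 = 308, py0_5 = 132, px1_5 = 356, py1_5 = 196, center_x_6 = 160, center_y_6 = 376, radius_6 = 68, px1_7 = 376, py1_7 = 176, px1_8 = 88, py1_8 = 412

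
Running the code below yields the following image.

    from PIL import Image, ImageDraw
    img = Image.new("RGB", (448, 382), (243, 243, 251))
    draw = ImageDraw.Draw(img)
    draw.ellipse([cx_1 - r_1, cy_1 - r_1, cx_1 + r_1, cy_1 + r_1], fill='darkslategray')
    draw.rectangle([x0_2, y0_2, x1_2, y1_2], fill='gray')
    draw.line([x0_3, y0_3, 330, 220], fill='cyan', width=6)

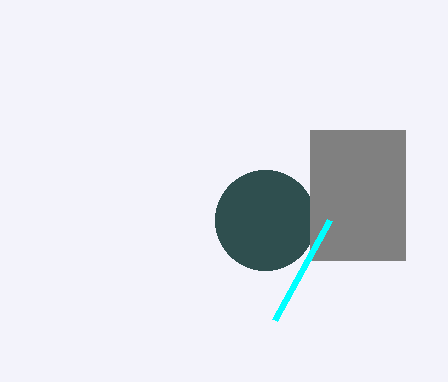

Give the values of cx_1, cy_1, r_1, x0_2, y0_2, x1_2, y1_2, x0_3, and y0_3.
cx_1 = 265
cy_1 = 220
r_1 = 50
x0_2 = 310
y0_2 = 130
x1_2 = 405
y1_2 = 260
x0_3 = 275
y0_3 = 320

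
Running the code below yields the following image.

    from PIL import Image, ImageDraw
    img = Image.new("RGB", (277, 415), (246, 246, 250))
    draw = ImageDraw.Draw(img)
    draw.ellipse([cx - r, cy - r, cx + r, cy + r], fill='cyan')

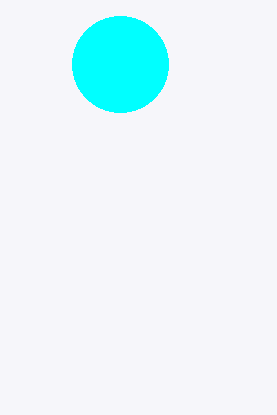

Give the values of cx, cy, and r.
cx = 120
cy = 64
r = 48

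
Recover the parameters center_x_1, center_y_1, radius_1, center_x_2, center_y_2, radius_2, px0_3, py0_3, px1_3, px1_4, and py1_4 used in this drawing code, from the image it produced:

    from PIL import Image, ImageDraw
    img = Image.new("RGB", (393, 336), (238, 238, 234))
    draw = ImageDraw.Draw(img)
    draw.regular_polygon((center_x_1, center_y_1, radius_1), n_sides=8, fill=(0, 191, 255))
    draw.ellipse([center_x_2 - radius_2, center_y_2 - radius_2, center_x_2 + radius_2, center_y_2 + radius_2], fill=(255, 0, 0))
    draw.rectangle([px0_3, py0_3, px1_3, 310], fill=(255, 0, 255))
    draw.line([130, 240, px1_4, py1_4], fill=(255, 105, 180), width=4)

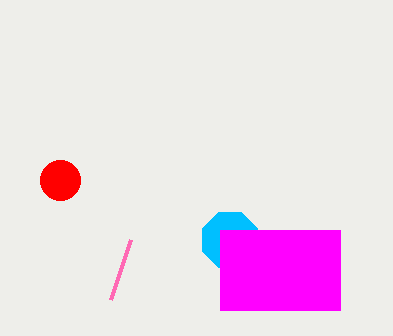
center_x_1 = 230, center_y_1 = 240, radius_1 = 30, center_x_2 = 60, center_y_2 = 180, radius_2 = 20, px0_3 = 220, py0_3 = 230, px1_3 = 340, px1_4 = 110, py1_4 = 300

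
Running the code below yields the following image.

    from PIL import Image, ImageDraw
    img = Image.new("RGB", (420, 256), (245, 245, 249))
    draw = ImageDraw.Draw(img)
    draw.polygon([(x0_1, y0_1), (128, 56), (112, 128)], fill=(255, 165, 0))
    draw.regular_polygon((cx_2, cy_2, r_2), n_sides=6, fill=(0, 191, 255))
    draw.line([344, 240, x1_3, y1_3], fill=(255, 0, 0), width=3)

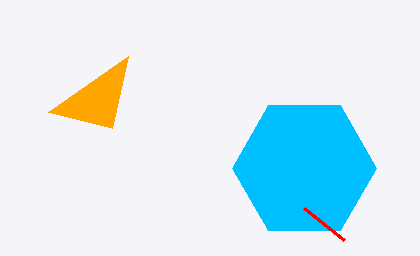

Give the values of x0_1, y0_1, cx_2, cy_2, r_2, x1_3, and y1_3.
x0_1 = 48
y0_1 = 112
cx_2 = 304
cy_2 = 168
r_2 = 72
x1_3 = 304
y1_3 = 208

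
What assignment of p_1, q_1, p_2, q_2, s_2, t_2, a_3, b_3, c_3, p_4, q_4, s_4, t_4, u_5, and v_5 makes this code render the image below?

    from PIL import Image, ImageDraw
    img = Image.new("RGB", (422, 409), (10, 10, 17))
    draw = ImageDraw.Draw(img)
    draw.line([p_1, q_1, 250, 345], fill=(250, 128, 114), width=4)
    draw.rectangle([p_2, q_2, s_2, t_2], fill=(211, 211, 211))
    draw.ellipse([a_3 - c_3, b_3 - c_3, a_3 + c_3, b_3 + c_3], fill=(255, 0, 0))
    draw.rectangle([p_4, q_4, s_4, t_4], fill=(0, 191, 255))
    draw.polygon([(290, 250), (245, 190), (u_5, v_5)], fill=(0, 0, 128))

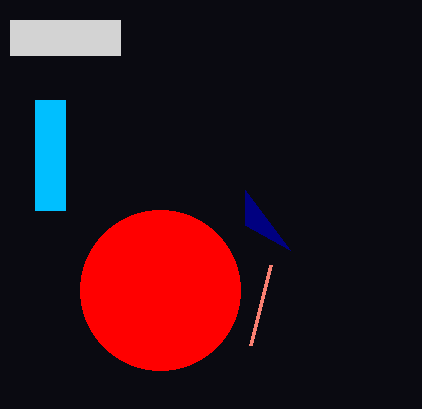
p_1 = 270, q_1 = 265, p_2 = 10, q_2 = 20, s_2 = 120, t_2 = 55, a_3 = 160, b_3 = 290, c_3 = 80, p_4 = 35, q_4 = 100, s_4 = 65, t_4 = 210, u_5 = 245, v_5 = 225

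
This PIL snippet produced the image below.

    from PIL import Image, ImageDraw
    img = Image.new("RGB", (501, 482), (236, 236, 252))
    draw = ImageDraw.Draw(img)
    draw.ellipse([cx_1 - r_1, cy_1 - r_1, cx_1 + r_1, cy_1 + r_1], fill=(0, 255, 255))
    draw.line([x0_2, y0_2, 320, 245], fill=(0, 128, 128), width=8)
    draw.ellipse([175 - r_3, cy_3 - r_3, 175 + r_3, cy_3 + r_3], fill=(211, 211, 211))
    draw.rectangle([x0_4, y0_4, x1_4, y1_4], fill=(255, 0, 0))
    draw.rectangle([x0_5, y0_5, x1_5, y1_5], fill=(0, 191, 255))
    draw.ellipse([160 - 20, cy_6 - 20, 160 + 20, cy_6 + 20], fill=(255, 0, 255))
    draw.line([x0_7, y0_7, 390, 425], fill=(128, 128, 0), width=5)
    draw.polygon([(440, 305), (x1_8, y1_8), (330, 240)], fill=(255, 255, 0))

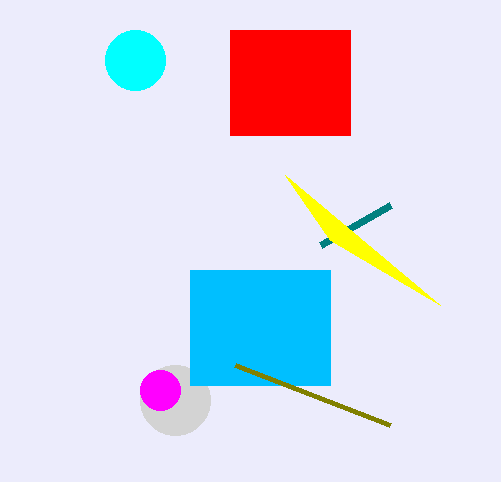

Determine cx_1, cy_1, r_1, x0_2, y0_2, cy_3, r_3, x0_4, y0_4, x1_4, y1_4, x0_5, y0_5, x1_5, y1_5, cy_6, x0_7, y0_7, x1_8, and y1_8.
cx_1 = 135
cy_1 = 60
r_1 = 30
x0_2 = 390
y0_2 = 205
cy_3 = 400
r_3 = 35
x0_4 = 230
y0_4 = 30
x1_4 = 350
y1_4 = 135
x0_5 = 190
y0_5 = 270
x1_5 = 330
y1_5 = 385
cy_6 = 390
x0_7 = 235
y0_7 = 365
x1_8 = 285
y1_8 = 175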